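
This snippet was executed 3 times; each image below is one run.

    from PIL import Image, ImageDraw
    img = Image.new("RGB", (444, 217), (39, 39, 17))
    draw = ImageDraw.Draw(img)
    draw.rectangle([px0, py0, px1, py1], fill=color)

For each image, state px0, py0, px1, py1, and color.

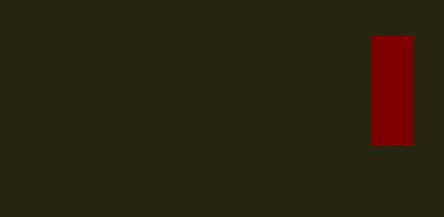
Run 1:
px0 = 372, py0 = 36, px1 = 412, py1 = 144, color = 'maroon'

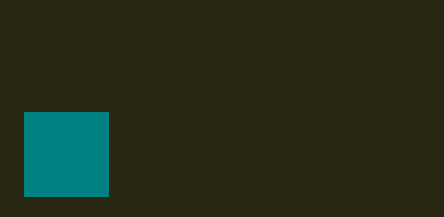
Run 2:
px0 = 24; py0 = 112; px1 = 108; py1 = 196; color = 'teal'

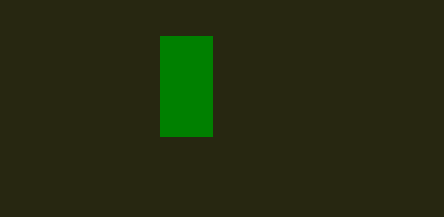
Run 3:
px0 = 160; py0 = 36; px1 = 212; py1 = 136; color = 'green'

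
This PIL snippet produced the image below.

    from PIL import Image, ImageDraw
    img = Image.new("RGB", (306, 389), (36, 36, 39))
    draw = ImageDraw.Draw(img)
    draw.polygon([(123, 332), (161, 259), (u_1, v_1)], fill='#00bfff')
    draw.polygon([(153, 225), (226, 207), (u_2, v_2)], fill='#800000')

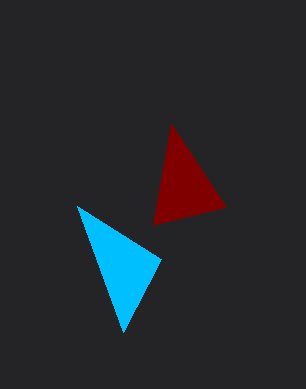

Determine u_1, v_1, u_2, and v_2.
u_1 = 77
v_1 = 206
u_2 = 171
v_2 = 124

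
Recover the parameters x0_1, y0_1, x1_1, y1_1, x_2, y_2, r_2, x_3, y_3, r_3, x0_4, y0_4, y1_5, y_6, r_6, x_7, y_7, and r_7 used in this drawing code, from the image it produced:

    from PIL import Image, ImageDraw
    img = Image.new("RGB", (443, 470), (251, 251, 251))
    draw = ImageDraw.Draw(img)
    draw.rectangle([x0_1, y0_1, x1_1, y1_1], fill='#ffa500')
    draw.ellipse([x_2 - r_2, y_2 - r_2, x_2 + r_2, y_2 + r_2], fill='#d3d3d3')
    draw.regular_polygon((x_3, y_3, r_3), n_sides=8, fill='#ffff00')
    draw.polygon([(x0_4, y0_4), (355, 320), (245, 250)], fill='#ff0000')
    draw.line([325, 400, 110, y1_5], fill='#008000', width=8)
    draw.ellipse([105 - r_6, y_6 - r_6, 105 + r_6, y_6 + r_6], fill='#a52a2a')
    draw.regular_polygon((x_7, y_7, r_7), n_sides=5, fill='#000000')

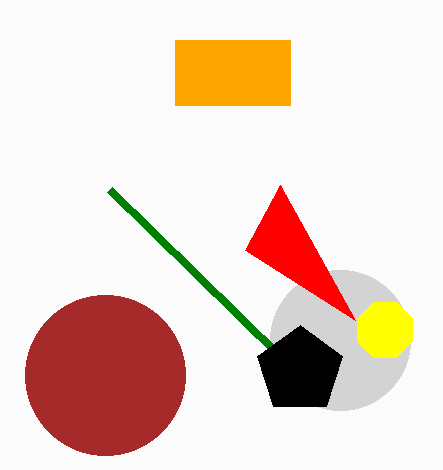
x0_1 = 175
y0_1 = 40
x1_1 = 290
y1_1 = 105
x_2 = 340
y_2 = 340
r_2 = 70
x_3 = 385
y_3 = 330
r_3 = 30
x0_4 = 280
y0_4 = 185
y1_5 = 190
y_6 = 375
r_6 = 80
x_7 = 300
y_7 = 370
r_7 = 45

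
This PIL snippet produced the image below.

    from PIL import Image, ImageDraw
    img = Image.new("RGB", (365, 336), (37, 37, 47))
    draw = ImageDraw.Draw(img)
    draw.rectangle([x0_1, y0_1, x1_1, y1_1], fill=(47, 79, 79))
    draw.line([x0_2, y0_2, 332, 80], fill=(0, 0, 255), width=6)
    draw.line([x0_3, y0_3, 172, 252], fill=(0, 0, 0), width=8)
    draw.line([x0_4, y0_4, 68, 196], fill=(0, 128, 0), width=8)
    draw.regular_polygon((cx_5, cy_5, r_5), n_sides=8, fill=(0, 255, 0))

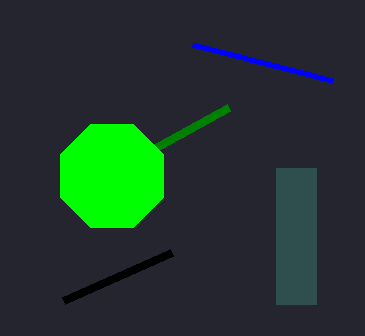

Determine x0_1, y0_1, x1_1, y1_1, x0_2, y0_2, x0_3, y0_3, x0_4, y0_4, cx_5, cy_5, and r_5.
x0_1 = 276, y0_1 = 168, x1_1 = 316, y1_1 = 304, x0_2 = 192, y0_2 = 44, x0_3 = 64, y0_3 = 300, x0_4 = 228, y0_4 = 108, cx_5 = 112, cy_5 = 176, r_5 = 56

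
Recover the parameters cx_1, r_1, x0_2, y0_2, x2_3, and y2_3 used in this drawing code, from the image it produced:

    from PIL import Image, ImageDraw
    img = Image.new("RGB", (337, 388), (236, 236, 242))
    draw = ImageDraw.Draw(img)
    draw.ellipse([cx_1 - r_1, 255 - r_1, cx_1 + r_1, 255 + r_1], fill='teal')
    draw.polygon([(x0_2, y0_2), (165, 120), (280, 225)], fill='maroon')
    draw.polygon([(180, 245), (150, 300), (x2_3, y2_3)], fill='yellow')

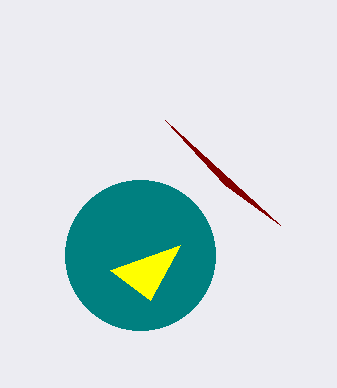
cx_1 = 140; r_1 = 75; x0_2 = 225; y0_2 = 185; x2_3 = 110; y2_3 = 270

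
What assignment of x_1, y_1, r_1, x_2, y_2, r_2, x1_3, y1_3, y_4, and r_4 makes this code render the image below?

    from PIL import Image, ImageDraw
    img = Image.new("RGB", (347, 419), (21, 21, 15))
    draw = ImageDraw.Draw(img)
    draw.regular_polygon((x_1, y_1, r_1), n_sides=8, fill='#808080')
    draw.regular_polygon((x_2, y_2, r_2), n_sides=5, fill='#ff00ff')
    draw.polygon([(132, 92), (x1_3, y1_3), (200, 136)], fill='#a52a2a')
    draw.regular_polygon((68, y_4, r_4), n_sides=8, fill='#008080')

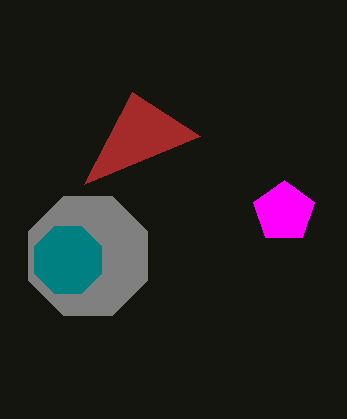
x_1 = 88, y_1 = 256, r_1 = 64, x_2 = 284, y_2 = 212, r_2 = 32, x1_3 = 84, y1_3 = 184, y_4 = 260, r_4 = 36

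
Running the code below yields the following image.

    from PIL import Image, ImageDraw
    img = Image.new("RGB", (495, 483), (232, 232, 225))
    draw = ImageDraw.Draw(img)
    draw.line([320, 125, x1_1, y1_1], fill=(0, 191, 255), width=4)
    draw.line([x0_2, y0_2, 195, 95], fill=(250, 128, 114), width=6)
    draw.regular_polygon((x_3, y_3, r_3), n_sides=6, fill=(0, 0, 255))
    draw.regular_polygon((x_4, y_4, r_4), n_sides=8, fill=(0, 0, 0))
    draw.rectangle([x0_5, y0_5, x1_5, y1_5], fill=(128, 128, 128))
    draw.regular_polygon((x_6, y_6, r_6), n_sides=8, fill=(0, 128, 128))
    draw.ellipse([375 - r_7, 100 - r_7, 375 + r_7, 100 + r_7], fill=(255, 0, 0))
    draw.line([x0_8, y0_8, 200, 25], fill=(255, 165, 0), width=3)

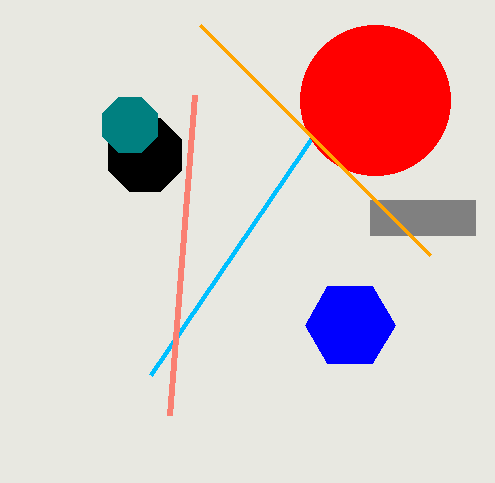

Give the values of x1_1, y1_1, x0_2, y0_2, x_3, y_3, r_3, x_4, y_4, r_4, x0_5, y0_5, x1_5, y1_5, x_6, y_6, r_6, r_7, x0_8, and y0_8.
x1_1 = 150; y1_1 = 375; x0_2 = 170; y0_2 = 415; x_3 = 350; y_3 = 325; r_3 = 45; x_4 = 145; y_4 = 155; r_4 = 40; x0_5 = 370; y0_5 = 200; x1_5 = 475; y1_5 = 235; x_6 = 130; y_6 = 125; r_6 = 30; r_7 = 75; x0_8 = 430; y0_8 = 255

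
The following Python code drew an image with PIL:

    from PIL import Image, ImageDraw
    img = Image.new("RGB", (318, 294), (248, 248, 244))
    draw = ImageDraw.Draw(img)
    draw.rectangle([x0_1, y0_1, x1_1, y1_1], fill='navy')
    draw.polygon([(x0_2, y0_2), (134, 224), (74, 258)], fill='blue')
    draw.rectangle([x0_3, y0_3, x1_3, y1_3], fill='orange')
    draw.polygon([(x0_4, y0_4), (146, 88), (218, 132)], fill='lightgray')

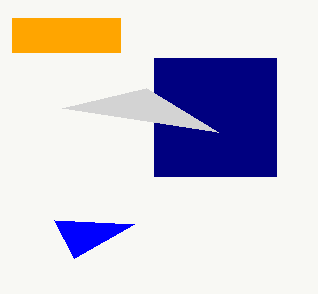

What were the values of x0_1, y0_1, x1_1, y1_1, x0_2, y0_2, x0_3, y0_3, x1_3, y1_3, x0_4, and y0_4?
x0_1 = 154
y0_1 = 58
x1_1 = 276
y1_1 = 176
x0_2 = 54
y0_2 = 220
x0_3 = 12
y0_3 = 18
x1_3 = 120
y1_3 = 52
x0_4 = 62
y0_4 = 108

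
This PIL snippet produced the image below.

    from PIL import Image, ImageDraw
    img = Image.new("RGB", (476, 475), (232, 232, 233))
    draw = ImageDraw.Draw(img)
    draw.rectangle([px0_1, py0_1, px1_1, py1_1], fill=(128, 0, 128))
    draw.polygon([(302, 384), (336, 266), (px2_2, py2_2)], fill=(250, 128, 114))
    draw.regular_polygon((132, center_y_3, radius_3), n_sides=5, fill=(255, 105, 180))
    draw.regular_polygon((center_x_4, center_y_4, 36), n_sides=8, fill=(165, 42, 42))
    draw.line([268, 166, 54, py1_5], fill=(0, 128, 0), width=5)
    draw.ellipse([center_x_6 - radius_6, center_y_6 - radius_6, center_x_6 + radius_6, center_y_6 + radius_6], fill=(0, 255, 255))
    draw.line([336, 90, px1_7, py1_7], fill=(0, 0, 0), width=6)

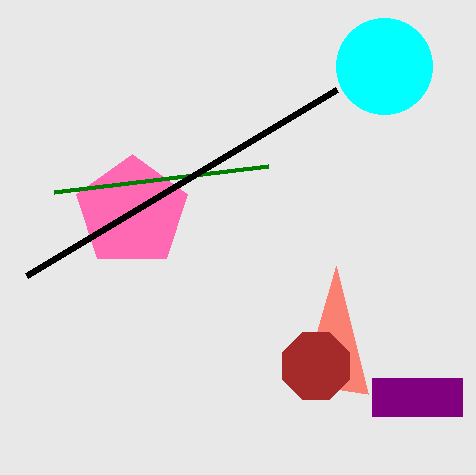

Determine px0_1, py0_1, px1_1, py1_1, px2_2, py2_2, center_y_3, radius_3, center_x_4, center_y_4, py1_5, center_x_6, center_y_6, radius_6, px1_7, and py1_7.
px0_1 = 372; py0_1 = 378; px1_1 = 462; py1_1 = 416; px2_2 = 368; py2_2 = 394; center_y_3 = 212; radius_3 = 58; center_x_4 = 316; center_y_4 = 366; py1_5 = 192; center_x_6 = 384; center_y_6 = 66; radius_6 = 48; px1_7 = 26; py1_7 = 276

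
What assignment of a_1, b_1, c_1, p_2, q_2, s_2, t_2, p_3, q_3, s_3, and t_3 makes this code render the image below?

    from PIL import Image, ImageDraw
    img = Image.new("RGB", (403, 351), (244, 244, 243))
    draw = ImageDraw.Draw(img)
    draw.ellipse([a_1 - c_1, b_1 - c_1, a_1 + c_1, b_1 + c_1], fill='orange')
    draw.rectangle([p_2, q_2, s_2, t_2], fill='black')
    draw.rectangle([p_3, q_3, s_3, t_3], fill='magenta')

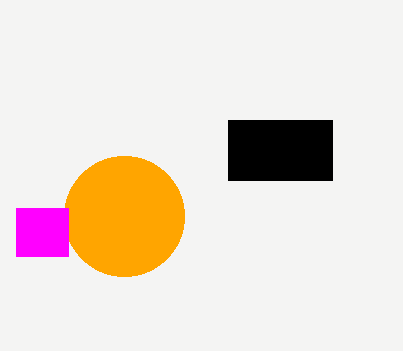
a_1 = 124
b_1 = 216
c_1 = 60
p_2 = 228
q_2 = 120
s_2 = 332
t_2 = 180
p_3 = 16
q_3 = 208
s_3 = 68
t_3 = 256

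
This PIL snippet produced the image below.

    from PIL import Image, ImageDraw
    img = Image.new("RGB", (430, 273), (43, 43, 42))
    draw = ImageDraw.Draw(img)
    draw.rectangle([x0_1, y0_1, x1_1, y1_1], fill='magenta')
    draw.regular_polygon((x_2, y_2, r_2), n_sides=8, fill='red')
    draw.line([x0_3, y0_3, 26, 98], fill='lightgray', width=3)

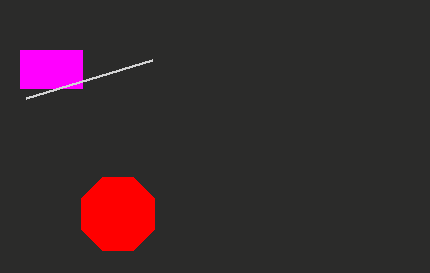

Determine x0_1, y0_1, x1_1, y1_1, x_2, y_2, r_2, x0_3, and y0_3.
x0_1 = 20
y0_1 = 50
x1_1 = 82
y1_1 = 88
x_2 = 118
y_2 = 214
r_2 = 40
x0_3 = 152
y0_3 = 60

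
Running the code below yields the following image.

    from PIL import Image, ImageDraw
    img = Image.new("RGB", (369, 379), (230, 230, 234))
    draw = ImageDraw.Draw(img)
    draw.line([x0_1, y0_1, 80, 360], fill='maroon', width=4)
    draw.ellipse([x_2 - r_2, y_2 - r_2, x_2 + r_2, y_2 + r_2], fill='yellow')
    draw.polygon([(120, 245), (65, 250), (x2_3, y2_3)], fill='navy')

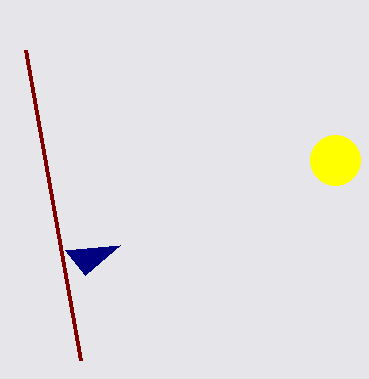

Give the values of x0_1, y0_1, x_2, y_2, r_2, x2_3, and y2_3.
x0_1 = 25, y0_1 = 50, x_2 = 335, y_2 = 160, r_2 = 25, x2_3 = 85, y2_3 = 275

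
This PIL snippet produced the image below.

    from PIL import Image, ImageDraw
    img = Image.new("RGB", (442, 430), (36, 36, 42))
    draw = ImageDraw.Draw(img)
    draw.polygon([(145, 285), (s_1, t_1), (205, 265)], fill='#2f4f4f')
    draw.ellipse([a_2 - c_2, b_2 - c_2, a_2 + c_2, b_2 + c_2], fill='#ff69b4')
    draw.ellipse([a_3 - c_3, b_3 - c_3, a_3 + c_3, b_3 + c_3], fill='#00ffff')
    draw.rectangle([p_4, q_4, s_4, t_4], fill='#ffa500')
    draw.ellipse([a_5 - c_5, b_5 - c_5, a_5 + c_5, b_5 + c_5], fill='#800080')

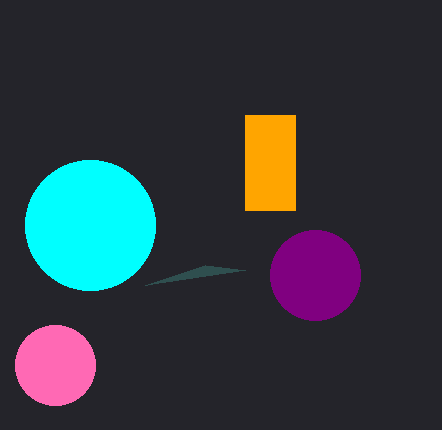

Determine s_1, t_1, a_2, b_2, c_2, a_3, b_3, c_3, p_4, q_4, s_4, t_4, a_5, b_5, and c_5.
s_1 = 245
t_1 = 270
a_2 = 55
b_2 = 365
c_2 = 40
a_3 = 90
b_3 = 225
c_3 = 65
p_4 = 245
q_4 = 115
s_4 = 295
t_4 = 210
a_5 = 315
b_5 = 275
c_5 = 45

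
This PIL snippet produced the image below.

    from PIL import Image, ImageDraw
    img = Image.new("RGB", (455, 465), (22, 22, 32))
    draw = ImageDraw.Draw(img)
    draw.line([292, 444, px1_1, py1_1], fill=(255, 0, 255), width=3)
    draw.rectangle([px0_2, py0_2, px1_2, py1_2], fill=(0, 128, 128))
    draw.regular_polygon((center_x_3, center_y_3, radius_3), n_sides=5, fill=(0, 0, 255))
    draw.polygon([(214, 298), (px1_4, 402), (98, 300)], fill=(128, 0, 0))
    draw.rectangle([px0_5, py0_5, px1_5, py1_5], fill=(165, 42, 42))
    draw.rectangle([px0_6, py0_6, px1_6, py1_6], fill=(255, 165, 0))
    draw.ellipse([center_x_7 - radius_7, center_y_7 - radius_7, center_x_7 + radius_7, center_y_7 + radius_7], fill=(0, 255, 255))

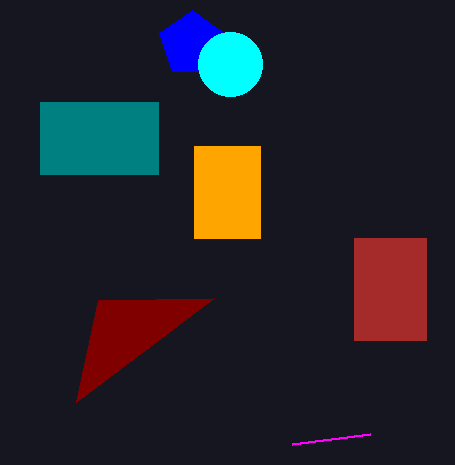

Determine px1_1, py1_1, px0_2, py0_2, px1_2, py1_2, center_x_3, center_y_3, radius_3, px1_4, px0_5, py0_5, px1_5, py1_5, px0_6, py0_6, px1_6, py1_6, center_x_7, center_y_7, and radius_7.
px1_1 = 370; py1_1 = 434; px0_2 = 40; py0_2 = 102; px1_2 = 158; py1_2 = 174; center_x_3 = 192; center_y_3 = 44; radius_3 = 34; px1_4 = 76; px0_5 = 354; py0_5 = 238; px1_5 = 426; py1_5 = 340; px0_6 = 194; py0_6 = 146; px1_6 = 260; py1_6 = 238; center_x_7 = 230; center_y_7 = 64; radius_7 = 32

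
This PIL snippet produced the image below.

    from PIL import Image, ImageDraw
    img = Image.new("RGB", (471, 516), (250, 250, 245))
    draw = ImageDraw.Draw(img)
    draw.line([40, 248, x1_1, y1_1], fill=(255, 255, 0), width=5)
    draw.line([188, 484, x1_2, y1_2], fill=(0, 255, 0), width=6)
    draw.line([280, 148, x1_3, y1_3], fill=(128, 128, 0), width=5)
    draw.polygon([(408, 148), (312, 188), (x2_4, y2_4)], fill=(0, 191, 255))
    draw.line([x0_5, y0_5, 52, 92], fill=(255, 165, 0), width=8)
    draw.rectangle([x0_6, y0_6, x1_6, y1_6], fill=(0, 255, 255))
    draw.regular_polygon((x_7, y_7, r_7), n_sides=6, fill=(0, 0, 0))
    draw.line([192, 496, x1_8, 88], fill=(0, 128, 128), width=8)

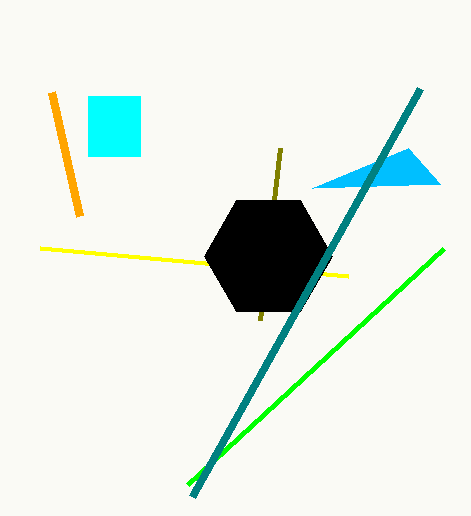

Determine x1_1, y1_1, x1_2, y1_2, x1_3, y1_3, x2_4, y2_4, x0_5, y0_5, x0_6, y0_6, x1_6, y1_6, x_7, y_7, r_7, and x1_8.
x1_1 = 348; y1_1 = 276; x1_2 = 444; y1_2 = 248; x1_3 = 260; y1_3 = 320; x2_4 = 440; y2_4 = 184; x0_5 = 80; y0_5 = 216; x0_6 = 88; y0_6 = 96; x1_6 = 140; y1_6 = 156; x_7 = 268; y_7 = 256; r_7 = 64; x1_8 = 420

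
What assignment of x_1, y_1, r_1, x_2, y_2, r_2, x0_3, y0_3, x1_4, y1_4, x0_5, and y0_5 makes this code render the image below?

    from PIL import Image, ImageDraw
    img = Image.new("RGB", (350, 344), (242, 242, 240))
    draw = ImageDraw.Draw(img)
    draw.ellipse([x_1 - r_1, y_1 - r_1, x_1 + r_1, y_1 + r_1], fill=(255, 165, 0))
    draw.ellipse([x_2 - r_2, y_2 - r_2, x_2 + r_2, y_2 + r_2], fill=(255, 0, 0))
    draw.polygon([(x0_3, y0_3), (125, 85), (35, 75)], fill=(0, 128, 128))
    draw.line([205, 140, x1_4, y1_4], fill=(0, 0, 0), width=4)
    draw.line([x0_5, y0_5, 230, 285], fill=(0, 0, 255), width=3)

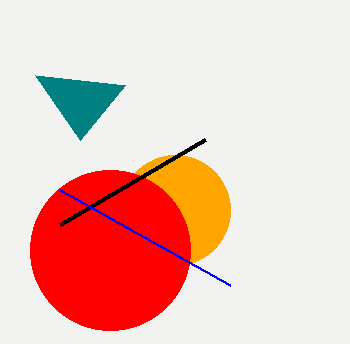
x_1 = 175; y_1 = 210; r_1 = 55; x_2 = 110; y_2 = 250; r_2 = 80; x0_3 = 80; y0_3 = 140; x1_4 = 60; y1_4 = 225; x0_5 = 60; y0_5 = 190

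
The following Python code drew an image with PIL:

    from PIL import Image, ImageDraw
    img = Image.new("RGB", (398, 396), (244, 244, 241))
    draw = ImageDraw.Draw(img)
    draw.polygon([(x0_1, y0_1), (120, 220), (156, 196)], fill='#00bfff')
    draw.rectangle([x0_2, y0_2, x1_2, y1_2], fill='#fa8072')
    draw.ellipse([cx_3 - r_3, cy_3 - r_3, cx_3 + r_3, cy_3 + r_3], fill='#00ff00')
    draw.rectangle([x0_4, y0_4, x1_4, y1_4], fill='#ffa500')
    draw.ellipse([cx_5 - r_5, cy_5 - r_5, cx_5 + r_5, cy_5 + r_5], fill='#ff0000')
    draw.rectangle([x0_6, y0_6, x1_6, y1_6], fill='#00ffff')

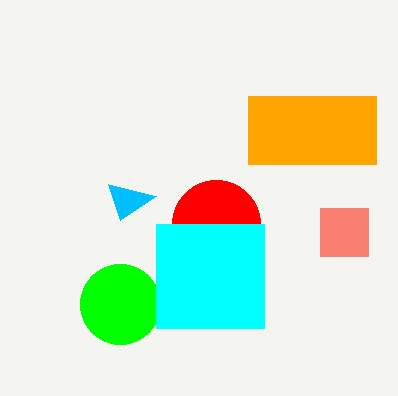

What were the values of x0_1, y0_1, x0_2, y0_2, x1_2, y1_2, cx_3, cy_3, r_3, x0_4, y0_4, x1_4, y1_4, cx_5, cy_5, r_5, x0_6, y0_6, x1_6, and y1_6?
x0_1 = 108, y0_1 = 184, x0_2 = 320, y0_2 = 208, x1_2 = 368, y1_2 = 256, cx_3 = 120, cy_3 = 304, r_3 = 40, x0_4 = 248, y0_4 = 96, x1_4 = 376, y1_4 = 164, cx_5 = 216, cy_5 = 224, r_5 = 44, x0_6 = 156, y0_6 = 224, x1_6 = 264, y1_6 = 328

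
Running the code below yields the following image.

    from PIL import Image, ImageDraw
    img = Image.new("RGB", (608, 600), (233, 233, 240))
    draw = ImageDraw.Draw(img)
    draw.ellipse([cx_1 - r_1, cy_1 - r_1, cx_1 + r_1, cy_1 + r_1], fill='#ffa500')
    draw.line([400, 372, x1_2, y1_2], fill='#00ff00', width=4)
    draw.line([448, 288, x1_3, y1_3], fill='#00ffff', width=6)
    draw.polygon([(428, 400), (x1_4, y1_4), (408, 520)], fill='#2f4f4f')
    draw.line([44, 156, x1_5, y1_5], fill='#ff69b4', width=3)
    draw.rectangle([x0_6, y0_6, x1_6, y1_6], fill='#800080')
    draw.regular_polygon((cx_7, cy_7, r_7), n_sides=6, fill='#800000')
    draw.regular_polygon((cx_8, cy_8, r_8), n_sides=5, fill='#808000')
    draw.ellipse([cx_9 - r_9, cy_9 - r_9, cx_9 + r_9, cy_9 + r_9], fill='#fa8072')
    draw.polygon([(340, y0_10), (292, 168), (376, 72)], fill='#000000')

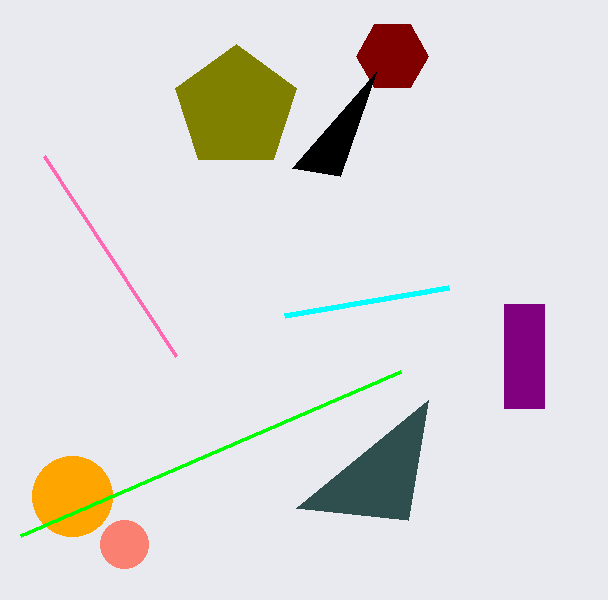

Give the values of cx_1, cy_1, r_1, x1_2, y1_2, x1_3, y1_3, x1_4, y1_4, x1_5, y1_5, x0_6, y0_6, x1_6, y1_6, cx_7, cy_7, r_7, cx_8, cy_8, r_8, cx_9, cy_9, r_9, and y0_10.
cx_1 = 72; cy_1 = 496; r_1 = 40; x1_2 = 20; y1_2 = 536; x1_3 = 284; y1_3 = 316; x1_4 = 296; y1_4 = 508; x1_5 = 176; y1_5 = 356; x0_6 = 504; y0_6 = 304; x1_6 = 544; y1_6 = 408; cx_7 = 392; cy_7 = 56; r_7 = 36; cx_8 = 236; cy_8 = 108; r_8 = 64; cx_9 = 124; cy_9 = 544; r_9 = 24; y0_10 = 176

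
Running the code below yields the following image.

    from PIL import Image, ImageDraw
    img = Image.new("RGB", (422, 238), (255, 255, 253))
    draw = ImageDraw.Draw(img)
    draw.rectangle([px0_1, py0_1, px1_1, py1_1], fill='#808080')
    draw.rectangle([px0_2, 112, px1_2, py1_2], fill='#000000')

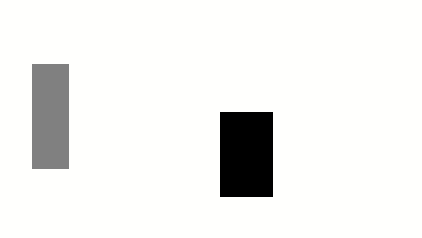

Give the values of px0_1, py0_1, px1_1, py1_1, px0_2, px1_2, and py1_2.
px0_1 = 32, py0_1 = 64, px1_1 = 68, py1_1 = 168, px0_2 = 220, px1_2 = 272, py1_2 = 196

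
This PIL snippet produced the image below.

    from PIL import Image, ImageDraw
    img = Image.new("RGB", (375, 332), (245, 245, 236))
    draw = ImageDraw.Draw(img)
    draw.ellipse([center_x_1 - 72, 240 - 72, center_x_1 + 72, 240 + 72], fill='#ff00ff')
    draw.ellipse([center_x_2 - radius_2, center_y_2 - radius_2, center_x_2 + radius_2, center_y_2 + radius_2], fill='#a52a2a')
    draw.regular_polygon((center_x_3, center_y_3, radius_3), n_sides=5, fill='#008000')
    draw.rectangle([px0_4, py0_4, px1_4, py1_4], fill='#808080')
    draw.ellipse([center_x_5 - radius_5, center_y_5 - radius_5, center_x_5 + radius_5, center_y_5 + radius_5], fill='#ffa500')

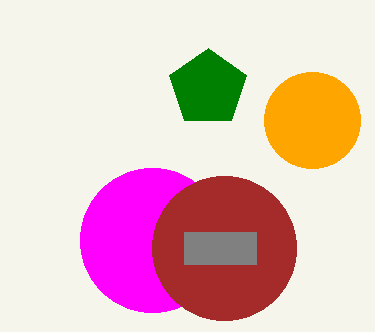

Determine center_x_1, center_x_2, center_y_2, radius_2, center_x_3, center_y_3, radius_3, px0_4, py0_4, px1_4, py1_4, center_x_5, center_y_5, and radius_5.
center_x_1 = 152
center_x_2 = 224
center_y_2 = 248
radius_2 = 72
center_x_3 = 208
center_y_3 = 88
radius_3 = 40
px0_4 = 184
py0_4 = 232
px1_4 = 256
py1_4 = 264
center_x_5 = 312
center_y_5 = 120
radius_5 = 48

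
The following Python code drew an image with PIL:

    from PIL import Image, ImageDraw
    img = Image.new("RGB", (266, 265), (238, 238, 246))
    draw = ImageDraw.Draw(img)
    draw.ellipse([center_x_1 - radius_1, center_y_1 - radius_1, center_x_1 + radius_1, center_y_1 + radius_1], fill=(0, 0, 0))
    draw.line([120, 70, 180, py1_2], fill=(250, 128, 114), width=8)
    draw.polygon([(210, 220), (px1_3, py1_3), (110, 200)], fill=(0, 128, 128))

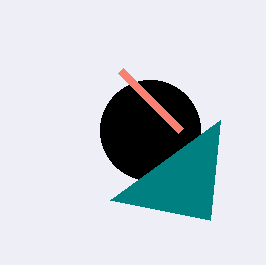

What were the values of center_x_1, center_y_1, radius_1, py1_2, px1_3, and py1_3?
center_x_1 = 150, center_y_1 = 130, radius_1 = 50, py1_2 = 130, px1_3 = 220, py1_3 = 120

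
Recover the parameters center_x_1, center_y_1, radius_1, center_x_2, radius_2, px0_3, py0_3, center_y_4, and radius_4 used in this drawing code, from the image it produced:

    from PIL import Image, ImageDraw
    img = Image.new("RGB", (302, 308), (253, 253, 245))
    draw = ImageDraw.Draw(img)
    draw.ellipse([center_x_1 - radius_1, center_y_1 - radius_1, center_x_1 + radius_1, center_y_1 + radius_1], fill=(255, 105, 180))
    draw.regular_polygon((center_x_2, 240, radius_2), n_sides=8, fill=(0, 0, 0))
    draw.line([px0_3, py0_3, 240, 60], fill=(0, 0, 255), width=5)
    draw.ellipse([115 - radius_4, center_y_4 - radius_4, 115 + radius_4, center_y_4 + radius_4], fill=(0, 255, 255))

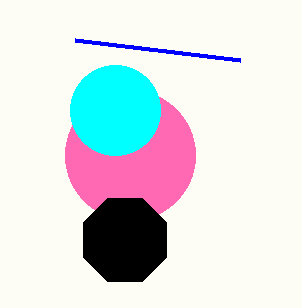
center_x_1 = 130, center_y_1 = 155, radius_1 = 65, center_x_2 = 125, radius_2 = 45, px0_3 = 75, py0_3 = 40, center_y_4 = 110, radius_4 = 45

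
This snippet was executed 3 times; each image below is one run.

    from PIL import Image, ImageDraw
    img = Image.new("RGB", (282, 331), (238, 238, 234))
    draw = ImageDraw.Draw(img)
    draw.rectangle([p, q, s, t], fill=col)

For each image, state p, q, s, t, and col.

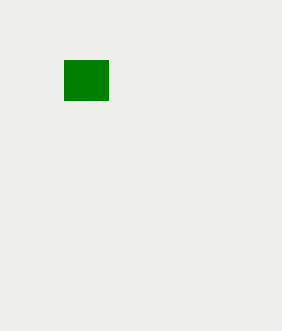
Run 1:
p = 64; q = 60; s = 108; t = 100; col = 'green'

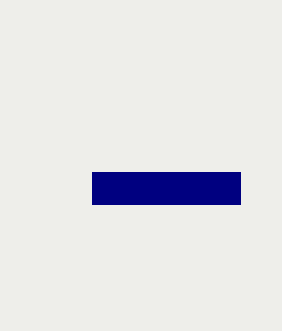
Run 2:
p = 92
q = 172
s = 240
t = 204
col = 'navy'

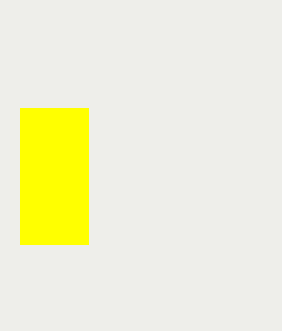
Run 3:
p = 20
q = 108
s = 88
t = 244
col = 'yellow'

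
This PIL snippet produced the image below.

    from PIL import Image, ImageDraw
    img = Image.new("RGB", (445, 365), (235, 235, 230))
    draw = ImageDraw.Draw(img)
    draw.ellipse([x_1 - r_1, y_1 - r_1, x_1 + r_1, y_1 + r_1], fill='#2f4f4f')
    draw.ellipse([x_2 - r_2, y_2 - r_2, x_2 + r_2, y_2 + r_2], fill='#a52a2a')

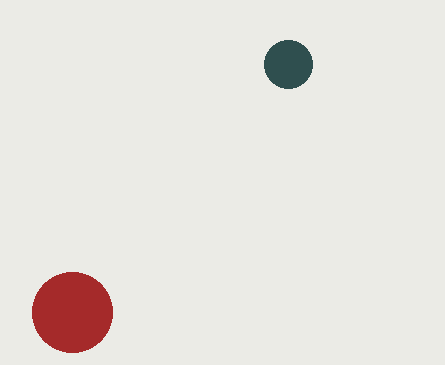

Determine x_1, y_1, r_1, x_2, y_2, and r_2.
x_1 = 288, y_1 = 64, r_1 = 24, x_2 = 72, y_2 = 312, r_2 = 40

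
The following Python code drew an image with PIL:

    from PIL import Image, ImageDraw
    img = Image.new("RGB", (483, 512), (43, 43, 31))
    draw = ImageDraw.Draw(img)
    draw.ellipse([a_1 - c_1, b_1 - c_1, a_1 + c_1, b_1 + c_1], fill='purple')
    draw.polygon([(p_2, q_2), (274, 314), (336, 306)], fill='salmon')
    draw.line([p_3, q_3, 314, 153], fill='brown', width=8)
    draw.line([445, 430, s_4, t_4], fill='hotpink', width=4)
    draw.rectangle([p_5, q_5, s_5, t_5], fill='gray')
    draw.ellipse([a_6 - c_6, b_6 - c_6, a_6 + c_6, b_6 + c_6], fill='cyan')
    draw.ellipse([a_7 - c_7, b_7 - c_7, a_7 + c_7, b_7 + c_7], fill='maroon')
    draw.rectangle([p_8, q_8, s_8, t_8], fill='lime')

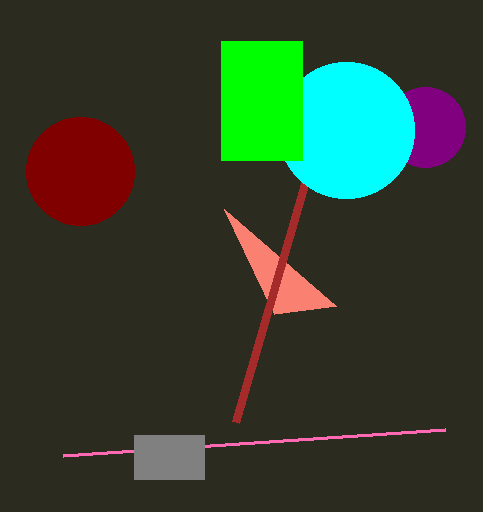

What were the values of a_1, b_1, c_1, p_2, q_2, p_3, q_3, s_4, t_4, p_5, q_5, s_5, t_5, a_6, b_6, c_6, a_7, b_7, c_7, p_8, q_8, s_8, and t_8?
a_1 = 425
b_1 = 127
c_1 = 40
p_2 = 224
q_2 = 209
p_3 = 236
q_3 = 422
s_4 = 63
t_4 = 456
p_5 = 134
q_5 = 435
s_5 = 204
t_5 = 479
a_6 = 346
b_6 = 130
c_6 = 68
a_7 = 80
b_7 = 171
c_7 = 54
p_8 = 221
q_8 = 41
s_8 = 302
t_8 = 160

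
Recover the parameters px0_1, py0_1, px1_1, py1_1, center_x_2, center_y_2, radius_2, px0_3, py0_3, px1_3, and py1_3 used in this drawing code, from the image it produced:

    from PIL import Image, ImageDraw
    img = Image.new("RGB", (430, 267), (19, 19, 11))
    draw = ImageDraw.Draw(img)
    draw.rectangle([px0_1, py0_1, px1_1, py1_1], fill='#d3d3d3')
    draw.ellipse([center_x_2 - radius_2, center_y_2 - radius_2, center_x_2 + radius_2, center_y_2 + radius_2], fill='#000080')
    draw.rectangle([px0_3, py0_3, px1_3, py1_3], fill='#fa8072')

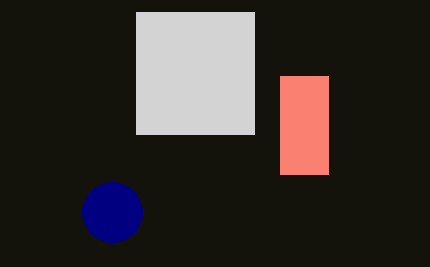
px0_1 = 136
py0_1 = 12
px1_1 = 254
py1_1 = 134
center_x_2 = 112
center_y_2 = 212
radius_2 = 30
px0_3 = 280
py0_3 = 76
px1_3 = 328
py1_3 = 174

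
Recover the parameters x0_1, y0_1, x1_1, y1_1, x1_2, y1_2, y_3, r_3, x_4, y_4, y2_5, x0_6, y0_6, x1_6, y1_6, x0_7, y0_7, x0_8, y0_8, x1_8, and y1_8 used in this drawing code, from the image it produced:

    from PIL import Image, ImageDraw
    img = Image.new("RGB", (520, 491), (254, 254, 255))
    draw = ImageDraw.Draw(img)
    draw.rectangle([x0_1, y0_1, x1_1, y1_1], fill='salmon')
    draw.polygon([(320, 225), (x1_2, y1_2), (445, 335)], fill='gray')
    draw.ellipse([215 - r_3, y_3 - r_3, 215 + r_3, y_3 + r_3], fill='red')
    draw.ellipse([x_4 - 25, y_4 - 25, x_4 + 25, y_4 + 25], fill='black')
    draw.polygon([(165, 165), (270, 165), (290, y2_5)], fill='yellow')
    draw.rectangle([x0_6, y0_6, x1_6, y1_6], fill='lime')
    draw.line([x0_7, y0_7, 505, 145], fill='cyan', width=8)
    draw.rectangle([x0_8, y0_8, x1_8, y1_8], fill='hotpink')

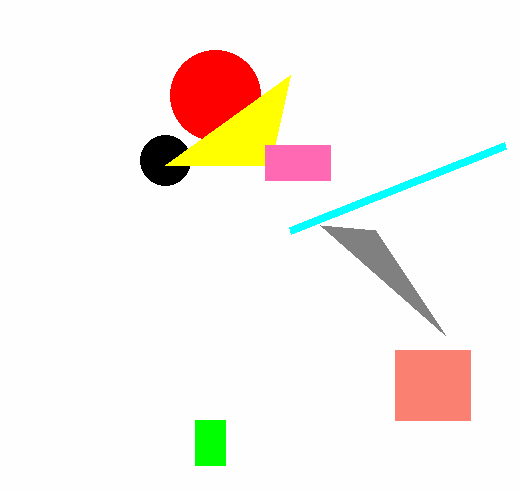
x0_1 = 395; y0_1 = 350; x1_1 = 470; y1_1 = 420; x1_2 = 375; y1_2 = 230; y_3 = 95; r_3 = 45; x_4 = 165; y_4 = 160; y2_5 = 75; x0_6 = 195; y0_6 = 420; x1_6 = 225; y1_6 = 465; x0_7 = 290; y0_7 = 230; x0_8 = 265; y0_8 = 145; x1_8 = 330; y1_8 = 180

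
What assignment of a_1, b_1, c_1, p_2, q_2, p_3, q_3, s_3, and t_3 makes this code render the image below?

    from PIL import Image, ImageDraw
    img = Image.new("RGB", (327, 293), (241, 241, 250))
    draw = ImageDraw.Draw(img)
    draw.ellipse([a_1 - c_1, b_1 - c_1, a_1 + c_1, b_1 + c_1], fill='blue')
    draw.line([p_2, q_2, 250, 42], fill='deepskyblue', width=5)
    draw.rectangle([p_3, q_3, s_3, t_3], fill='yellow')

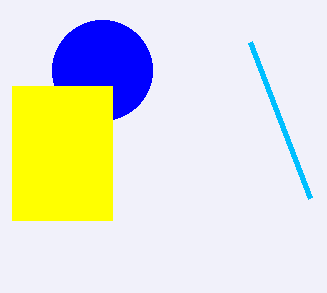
a_1 = 102; b_1 = 70; c_1 = 50; p_2 = 310; q_2 = 198; p_3 = 12; q_3 = 86; s_3 = 112; t_3 = 220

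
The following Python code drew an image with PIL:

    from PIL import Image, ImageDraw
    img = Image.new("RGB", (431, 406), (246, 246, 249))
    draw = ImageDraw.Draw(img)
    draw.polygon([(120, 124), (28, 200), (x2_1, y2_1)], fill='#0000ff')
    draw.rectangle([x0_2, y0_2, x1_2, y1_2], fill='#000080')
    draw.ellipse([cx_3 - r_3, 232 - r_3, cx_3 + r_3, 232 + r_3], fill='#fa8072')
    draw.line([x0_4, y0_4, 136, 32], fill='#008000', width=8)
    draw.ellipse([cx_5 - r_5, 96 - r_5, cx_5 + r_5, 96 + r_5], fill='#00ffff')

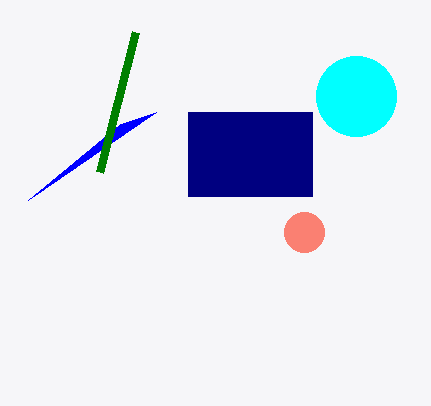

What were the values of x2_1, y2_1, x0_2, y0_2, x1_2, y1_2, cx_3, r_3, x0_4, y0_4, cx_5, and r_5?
x2_1 = 156
y2_1 = 112
x0_2 = 188
y0_2 = 112
x1_2 = 312
y1_2 = 196
cx_3 = 304
r_3 = 20
x0_4 = 100
y0_4 = 172
cx_5 = 356
r_5 = 40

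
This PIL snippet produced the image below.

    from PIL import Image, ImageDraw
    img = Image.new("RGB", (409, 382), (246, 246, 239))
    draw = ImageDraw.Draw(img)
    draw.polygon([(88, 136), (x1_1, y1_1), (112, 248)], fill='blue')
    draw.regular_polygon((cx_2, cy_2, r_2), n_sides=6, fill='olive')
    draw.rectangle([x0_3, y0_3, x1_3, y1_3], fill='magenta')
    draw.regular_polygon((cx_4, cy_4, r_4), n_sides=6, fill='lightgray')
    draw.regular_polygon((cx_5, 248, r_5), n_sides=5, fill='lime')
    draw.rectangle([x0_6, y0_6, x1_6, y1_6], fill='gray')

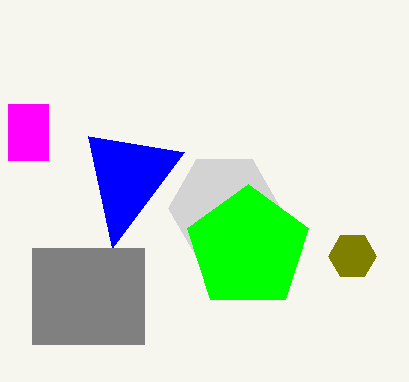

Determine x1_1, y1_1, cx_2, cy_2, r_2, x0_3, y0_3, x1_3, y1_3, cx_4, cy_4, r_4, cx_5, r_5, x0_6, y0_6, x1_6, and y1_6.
x1_1 = 184
y1_1 = 152
cx_2 = 352
cy_2 = 256
r_2 = 24
x0_3 = 8
y0_3 = 104
x1_3 = 48
y1_3 = 160
cx_4 = 224
cy_4 = 208
r_4 = 56
cx_5 = 248
r_5 = 64
x0_6 = 32
y0_6 = 248
x1_6 = 144
y1_6 = 344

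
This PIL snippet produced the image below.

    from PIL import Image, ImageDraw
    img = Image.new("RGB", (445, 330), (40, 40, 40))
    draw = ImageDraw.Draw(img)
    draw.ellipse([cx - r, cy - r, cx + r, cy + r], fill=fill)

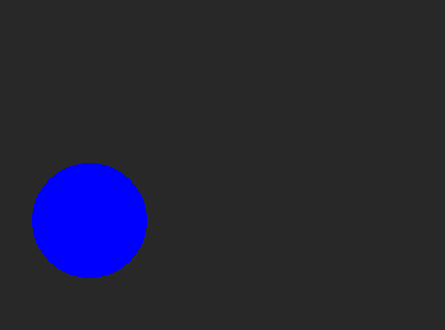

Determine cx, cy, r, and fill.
cx = 89; cy = 220; r = 57; fill = 'blue'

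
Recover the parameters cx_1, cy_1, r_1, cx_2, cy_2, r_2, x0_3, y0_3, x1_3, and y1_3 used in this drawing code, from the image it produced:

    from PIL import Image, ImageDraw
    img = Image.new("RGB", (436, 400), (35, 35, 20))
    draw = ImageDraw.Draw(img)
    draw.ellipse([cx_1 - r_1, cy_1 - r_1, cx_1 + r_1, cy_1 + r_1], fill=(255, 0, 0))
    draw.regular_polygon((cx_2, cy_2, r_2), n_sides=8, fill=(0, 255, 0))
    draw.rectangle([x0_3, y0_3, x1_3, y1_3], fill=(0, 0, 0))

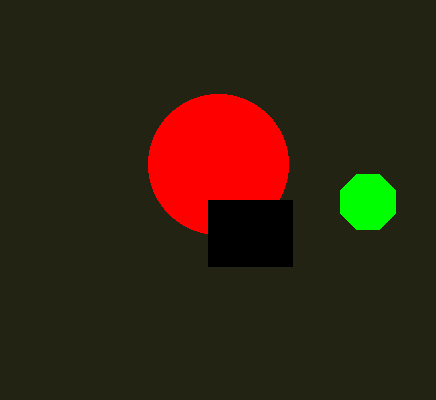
cx_1 = 218
cy_1 = 164
r_1 = 70
cx_2 = 368
cy_2 = 202
r_2 = 30
x0_3 = 208
y0_3 = 200
x1_3 = 292
y1_3 = 266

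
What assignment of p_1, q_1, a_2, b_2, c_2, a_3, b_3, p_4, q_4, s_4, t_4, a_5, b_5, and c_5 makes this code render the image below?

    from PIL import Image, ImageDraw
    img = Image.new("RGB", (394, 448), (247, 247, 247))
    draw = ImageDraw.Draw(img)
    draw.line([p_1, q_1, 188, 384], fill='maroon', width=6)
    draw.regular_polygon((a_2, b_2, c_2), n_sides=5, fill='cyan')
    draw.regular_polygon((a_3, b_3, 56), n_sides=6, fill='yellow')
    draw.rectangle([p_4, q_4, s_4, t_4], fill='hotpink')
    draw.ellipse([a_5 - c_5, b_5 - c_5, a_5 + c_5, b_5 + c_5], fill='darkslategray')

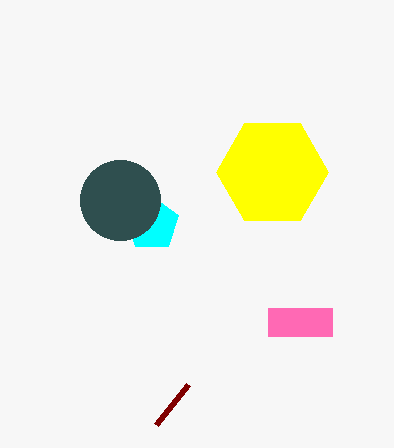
p_1 = 156, q_1 = 424, a_2 = 152, b_2 = 224, c_2 = 28, a_3 = 272, b_3 = 172, p_4 = 268, q_4 = 308, s_4 = 332, t_4 = 336, a_5 = 120, b_5 = 200, c_5 = 40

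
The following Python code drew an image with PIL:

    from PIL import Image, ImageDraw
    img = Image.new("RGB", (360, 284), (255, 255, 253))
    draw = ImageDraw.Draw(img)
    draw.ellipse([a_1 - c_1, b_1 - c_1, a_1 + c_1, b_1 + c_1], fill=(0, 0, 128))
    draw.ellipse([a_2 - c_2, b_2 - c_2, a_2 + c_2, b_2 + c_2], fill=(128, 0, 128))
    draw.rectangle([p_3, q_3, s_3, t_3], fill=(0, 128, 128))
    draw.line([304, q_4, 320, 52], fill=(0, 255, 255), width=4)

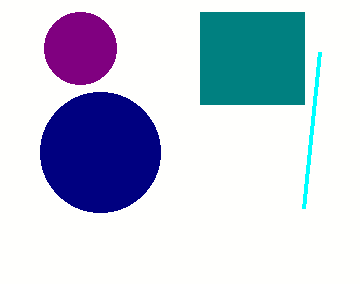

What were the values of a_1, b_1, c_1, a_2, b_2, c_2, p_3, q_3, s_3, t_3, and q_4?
a_1 = 100, b_1 = 152, c_1 = 60, a_2 = 80, b_2 = 48, c_2 = 36, p_3 = 200, q_3 = 12, s_3 = 304, t_3 = 104, q_4 = 208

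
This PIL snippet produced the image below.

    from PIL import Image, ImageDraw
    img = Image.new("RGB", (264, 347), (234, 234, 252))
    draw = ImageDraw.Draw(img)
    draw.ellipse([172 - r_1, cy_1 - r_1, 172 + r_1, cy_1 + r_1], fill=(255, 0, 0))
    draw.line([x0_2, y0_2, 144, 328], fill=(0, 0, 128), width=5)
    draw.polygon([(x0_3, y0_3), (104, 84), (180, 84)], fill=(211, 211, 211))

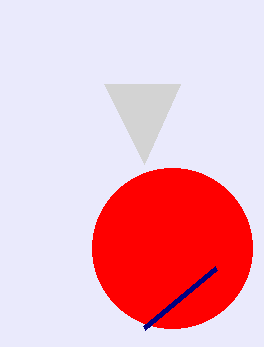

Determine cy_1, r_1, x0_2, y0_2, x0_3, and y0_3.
cy_1 = 248; r_1 = 80; x0_2 = 216; y0_2 = 268; x0_3 = 144; y0_3 = 164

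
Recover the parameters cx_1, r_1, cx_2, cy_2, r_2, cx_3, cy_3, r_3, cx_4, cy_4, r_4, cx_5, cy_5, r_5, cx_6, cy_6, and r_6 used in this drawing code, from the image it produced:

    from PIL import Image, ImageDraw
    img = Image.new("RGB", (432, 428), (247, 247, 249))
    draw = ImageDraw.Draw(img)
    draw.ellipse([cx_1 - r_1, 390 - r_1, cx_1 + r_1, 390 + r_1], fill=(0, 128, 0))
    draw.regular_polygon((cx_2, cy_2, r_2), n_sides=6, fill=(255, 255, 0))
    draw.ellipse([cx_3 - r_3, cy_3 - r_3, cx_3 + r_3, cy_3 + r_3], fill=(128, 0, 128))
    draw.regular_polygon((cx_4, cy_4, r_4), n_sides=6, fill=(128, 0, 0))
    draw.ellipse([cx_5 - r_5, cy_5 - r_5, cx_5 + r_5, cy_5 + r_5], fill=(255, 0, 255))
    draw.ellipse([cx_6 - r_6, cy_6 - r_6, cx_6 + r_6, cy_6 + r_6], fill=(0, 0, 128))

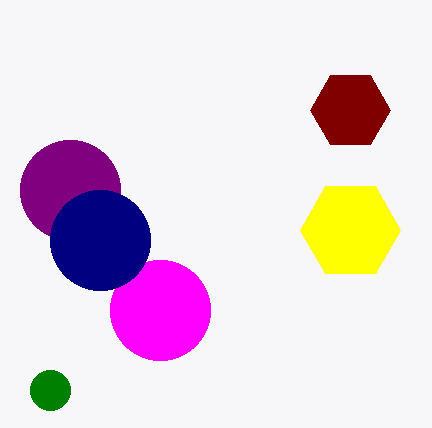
cx_1 = 50
r_1 = 20
cx_2 = 350
cy_2 = 230
r_2 = 50
cx_3 = 70
cy_3 = 190
r_3 = 50
cx_4 = 350
cy_4 = 110
r_4 = 40
cx_5 = 160
cy_5 = 310
r_5 = 50
cx_6 = 100
cy_6 = 240
r_6 = 50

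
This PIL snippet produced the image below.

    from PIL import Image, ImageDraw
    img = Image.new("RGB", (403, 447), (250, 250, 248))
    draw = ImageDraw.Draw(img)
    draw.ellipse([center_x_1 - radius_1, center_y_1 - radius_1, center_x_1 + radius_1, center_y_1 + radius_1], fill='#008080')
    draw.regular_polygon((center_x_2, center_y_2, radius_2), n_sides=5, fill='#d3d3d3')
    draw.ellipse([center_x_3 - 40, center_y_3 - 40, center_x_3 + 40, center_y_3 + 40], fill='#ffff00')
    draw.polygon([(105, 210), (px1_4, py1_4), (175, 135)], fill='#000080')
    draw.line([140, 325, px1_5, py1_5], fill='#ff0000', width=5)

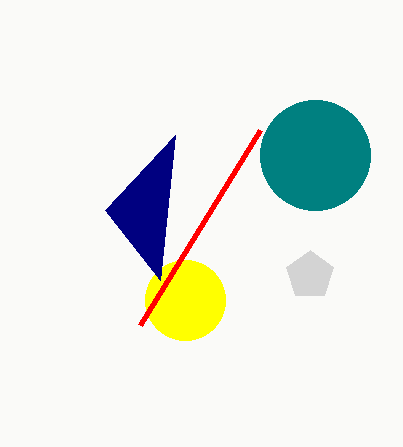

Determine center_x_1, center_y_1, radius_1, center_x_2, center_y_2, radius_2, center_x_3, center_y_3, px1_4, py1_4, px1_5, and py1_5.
center_x_1 = 315, center_y_1 = 155, radius_1 = 55, center_x_2 = 310, center_y_2 = 275, radius_2 = 25, center_x_3 = 185, center_y_3 = 300, px1_4 = 160, py1_4 = 280, px1_5 = 260, py1_5 = 130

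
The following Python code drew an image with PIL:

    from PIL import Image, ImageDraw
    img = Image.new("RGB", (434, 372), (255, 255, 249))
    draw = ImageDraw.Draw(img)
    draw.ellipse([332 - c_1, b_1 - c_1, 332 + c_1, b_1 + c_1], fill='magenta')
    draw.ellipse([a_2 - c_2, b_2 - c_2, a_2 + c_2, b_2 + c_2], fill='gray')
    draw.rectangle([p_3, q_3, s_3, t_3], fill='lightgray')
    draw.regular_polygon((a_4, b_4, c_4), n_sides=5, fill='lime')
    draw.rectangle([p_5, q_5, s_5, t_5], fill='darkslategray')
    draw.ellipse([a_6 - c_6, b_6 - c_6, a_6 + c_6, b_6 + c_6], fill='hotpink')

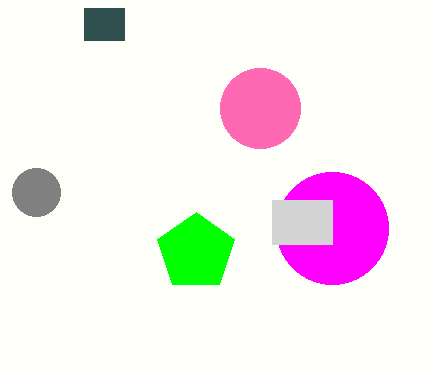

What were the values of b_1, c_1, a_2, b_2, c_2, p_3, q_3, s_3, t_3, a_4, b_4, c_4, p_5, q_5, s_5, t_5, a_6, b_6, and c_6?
b_1 = 228, c_1 = 56, a_2 = 36, b_2 = 192, c_2 = 24, p_3 = 272, q_3 = 200, s_3 = 332, t_3 = 244, a_4 = 196, b_4 = 252, c_4 = 40, p_5 = 84, q_5 = 8, s_5 = 124, t_5 = 40, a_6 = 260, b_6 = 108, c_6 = 40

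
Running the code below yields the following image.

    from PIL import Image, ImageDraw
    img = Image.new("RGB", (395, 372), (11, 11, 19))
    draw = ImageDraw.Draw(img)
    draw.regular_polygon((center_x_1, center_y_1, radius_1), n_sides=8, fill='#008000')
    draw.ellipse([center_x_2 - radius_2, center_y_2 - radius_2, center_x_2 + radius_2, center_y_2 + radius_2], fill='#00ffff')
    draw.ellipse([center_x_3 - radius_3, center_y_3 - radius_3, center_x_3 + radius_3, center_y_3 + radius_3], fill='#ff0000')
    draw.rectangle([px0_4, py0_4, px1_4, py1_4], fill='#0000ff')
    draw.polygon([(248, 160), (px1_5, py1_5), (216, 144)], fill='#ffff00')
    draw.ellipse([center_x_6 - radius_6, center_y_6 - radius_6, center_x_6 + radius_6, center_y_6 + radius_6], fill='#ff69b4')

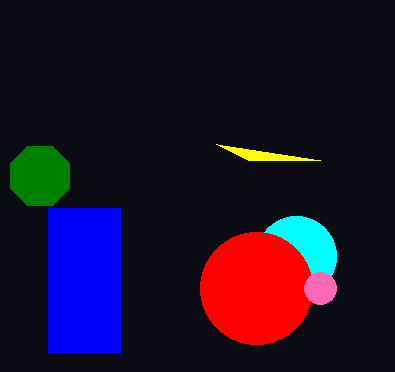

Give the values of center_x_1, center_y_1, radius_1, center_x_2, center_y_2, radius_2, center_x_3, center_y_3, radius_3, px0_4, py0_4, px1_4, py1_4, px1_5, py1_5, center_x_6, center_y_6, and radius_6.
center_x_1 = 40, center_y_1 = 176, radius_1 = 32, center_x_2 = 296, center_y_2 = 256, radius_2 = 40, center_x_3 = 256, center_y_3 = 288, radius_3 = 56, px0_4 = 48, py0_4 = 208, px1_4 = 120, py1_4 = 352, px1_5 = 320, py1_5 = 160, center_x_6 = 320, center_y_6 = 288, radius_6 = 16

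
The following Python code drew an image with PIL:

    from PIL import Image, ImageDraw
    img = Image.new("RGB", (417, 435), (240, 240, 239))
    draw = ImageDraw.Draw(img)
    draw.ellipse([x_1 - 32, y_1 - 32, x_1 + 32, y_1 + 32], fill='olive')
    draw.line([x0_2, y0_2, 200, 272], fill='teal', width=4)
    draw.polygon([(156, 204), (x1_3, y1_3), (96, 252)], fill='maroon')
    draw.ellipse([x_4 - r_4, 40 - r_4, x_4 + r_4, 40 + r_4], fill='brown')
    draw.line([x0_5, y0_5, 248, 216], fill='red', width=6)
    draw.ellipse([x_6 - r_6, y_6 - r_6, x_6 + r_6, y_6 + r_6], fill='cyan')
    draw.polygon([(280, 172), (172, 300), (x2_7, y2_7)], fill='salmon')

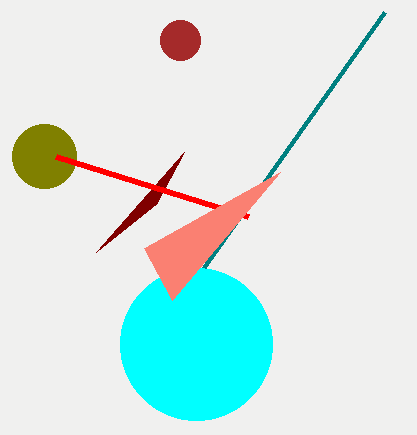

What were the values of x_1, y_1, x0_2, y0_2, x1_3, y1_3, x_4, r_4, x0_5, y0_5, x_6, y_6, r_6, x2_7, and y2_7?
x_1 = 44, y_1 = 156, x0_2 = 384, y0_2 = 12, x1_3 = 184, y1_3 = 152, x_4 = 180, r_4 = 20, x0_5 = 56, y0_5 = 156, x_6 = 196, y_6 = 344, r_6 = 76, x2_7 = 144, y2_7 = 248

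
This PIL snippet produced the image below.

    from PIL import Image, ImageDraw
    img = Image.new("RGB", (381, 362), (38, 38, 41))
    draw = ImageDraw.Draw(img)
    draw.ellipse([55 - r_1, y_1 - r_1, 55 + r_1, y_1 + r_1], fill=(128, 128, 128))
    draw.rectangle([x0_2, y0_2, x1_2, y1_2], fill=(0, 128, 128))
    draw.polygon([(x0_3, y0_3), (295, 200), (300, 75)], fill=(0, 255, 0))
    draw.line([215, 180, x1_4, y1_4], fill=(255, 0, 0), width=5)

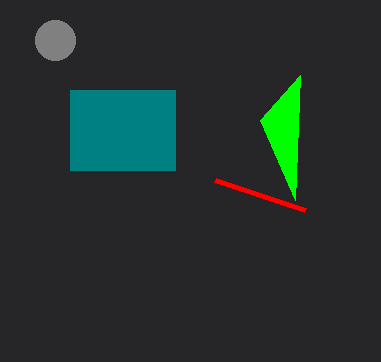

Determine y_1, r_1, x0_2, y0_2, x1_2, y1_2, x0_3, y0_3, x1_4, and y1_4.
y_1 = 40
r_1 = 20
x0_2 = 70
y0_2 = 90
x1_2 = 175
y1_2 = 170
x0_3 = 260
y0_3 = 120
x1_4 = 305
y1_4 = 210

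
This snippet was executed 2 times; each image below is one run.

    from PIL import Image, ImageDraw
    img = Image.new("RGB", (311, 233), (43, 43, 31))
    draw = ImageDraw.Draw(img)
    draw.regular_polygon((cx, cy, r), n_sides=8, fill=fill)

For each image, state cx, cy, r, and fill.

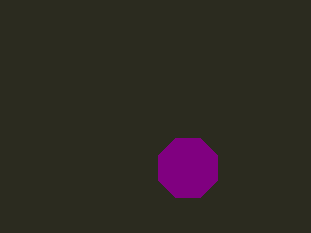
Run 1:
cx = 188
cy = 168
r = 32
fill = 'purple'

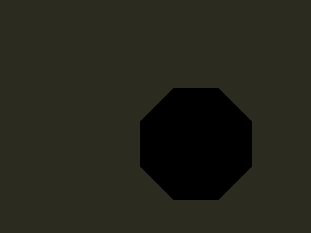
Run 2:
cx = 196; cy = 144; r = 60; fill = 'black'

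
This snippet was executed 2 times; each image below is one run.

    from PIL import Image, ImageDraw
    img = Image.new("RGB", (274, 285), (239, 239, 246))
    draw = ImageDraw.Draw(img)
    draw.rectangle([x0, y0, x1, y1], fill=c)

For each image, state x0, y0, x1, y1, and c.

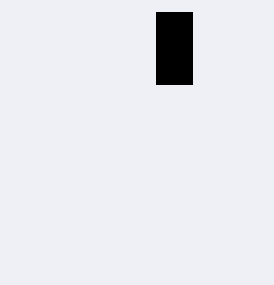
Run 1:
x0 = 156, y0 = 12, x1 = 192, y1 = 84, c = 'black'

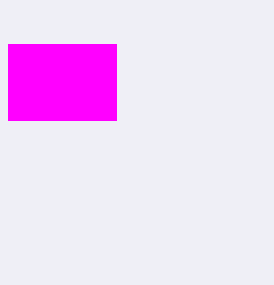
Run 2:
x0 = 8; y0 = 44; x1 = 116; y1 = 120; c = 'magenta'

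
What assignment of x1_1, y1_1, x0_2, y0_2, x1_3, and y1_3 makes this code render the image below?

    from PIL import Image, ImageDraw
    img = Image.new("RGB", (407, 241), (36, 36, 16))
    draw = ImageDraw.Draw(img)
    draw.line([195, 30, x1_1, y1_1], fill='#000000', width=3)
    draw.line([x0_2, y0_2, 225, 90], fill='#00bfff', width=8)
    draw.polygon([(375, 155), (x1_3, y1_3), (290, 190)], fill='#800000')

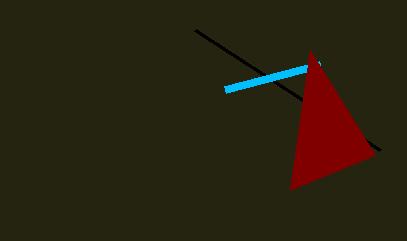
x1_1 = 380; y1_1 = 150; x0_2 = 320; y0_2 = 65; x1_3 = 310; y1_3 = 50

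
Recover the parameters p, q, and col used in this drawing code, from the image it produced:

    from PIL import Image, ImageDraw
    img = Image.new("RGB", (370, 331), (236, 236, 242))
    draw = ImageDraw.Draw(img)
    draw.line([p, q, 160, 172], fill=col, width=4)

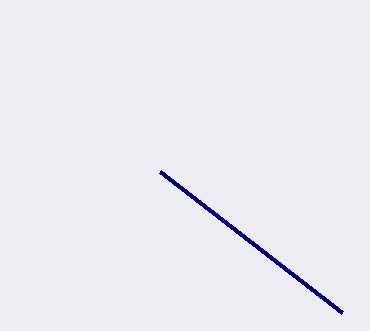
p = 342
q = 313
col = 'navy'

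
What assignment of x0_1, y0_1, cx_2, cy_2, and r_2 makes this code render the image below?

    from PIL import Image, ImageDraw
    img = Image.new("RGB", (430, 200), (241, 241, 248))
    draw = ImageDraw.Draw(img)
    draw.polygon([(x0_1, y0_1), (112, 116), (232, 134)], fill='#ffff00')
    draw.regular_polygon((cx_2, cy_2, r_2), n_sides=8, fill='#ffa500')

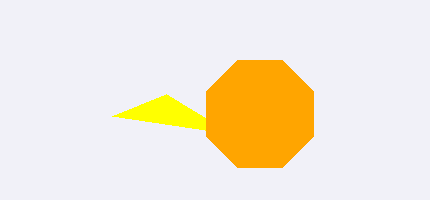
x0_1 = 166
y0_1 = 94
cx_2 = 260
cy_2 = 114
r_2 = 58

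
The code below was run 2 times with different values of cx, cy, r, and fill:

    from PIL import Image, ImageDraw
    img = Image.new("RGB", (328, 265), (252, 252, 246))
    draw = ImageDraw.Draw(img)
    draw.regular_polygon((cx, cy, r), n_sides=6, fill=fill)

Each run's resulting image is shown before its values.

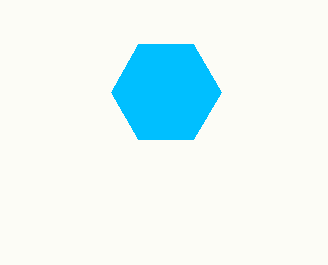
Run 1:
cx = 166; cy = 92; r = 55; fill = 'deepskyblue'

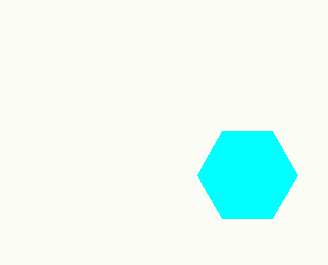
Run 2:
cx = 247, cy = 175, r = 50, fill = 'cyan'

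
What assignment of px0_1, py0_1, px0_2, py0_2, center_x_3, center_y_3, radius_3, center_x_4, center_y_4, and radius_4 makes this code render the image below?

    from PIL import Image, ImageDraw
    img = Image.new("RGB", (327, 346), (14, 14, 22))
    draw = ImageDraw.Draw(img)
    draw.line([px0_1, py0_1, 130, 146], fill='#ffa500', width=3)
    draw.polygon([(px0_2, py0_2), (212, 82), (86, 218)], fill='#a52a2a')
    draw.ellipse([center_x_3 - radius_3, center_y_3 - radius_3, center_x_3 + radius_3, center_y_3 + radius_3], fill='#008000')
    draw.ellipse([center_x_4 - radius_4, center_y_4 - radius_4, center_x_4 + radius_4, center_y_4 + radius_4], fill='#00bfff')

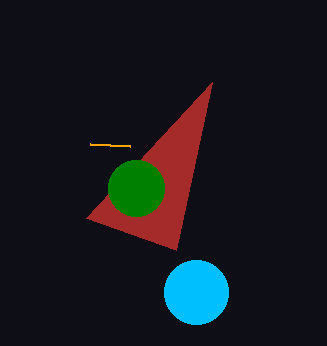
px0_1 = 90; py0_1 = 144; px0_2 = 176; py0_2 = 250; center_x_3 = 136; center_y_3 = 188; radius_3 = 28; center_x_4 = 196; center_y_4 = 292; radius_4 = 32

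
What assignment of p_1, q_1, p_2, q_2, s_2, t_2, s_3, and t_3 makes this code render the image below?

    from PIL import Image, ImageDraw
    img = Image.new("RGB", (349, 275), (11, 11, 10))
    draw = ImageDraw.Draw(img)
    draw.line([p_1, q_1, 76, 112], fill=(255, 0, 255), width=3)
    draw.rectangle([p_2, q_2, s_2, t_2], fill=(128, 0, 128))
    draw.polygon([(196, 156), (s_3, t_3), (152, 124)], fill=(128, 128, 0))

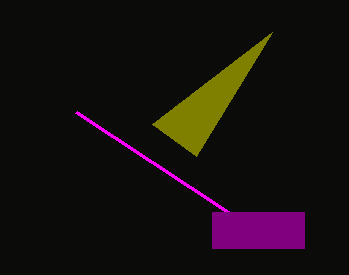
p_1 = 228; q_1 = 212; p_2 = 212; q_2 = 212; s_2 = 304; t_2 = 248; s_3 = 272; t_3 = 32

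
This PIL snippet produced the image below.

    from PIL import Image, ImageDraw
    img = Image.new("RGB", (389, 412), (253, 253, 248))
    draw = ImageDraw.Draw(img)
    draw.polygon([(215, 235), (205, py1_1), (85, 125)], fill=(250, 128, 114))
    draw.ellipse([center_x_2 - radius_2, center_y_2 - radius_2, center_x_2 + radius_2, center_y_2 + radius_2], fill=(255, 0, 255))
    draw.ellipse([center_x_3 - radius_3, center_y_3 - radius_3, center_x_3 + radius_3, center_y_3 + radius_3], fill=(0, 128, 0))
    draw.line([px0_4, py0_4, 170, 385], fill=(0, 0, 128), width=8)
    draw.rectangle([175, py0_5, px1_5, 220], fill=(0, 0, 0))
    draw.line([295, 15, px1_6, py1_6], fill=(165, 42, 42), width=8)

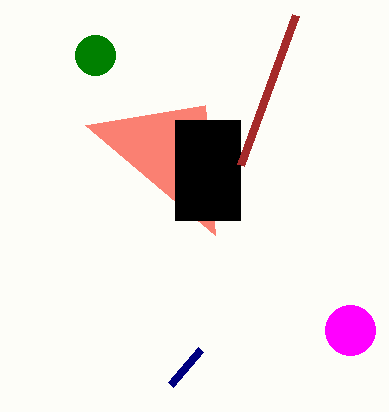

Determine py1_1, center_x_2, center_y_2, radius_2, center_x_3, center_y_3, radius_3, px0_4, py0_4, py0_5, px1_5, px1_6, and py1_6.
py1_1 = 105, center_x_2 = 350, center_y_2 = 330, radius_2 = 25, center_x_3 = 95, center_y_3 = 55, radius_3 = 20, px0_4 = 200, py0_4 = 350, py0_5 = 120, px1_5 = 240, px1_6 = 240, py1_6 = 165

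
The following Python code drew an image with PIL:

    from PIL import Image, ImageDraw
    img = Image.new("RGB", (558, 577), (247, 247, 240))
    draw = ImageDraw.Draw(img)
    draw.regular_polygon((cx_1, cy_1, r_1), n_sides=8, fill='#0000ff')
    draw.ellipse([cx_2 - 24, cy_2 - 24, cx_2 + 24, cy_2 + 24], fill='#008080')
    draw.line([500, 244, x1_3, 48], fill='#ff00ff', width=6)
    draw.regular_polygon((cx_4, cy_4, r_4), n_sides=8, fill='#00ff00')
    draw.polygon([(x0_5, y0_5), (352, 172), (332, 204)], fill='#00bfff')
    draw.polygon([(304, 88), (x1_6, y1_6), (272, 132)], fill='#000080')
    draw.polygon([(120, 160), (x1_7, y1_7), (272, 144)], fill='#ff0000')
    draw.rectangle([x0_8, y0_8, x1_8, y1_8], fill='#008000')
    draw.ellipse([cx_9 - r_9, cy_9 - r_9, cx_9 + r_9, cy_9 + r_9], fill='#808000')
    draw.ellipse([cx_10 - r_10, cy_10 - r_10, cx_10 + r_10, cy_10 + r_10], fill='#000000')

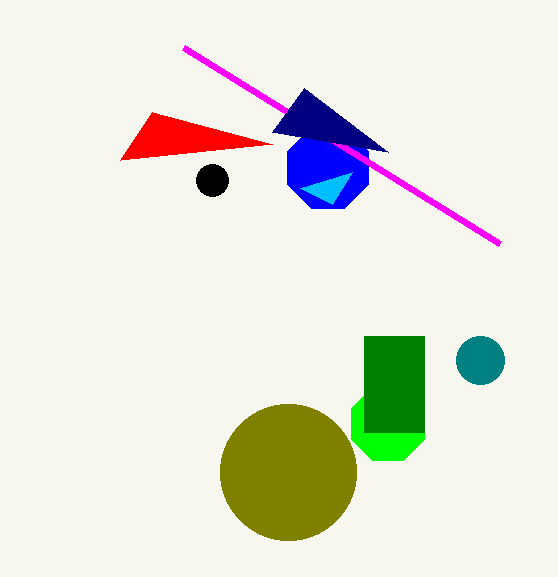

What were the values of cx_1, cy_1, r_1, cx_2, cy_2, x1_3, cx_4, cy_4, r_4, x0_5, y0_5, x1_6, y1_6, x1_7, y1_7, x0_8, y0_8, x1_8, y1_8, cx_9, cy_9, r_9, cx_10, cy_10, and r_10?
cx_1 = 328, cy_1 = 168, r_1 = 44, cx_2 = 480, cy_2 = 360, x1_3 = 184, cx_4 = 388, cy_4 = 424, r_4 = 40, x0_5 = 300, y0_5 = 188, x1_6 = 388, y1_6 = 152, x1_7 = 152, y1_7 = 112, x0_8 = 364, y0_8 = 336, x1_8 = 424, y1_8 = 432, cx_9 = 288, cy_9 = 472, r_9 = 68, cx_10 = 212, cy_10 = 180, r_10 = 16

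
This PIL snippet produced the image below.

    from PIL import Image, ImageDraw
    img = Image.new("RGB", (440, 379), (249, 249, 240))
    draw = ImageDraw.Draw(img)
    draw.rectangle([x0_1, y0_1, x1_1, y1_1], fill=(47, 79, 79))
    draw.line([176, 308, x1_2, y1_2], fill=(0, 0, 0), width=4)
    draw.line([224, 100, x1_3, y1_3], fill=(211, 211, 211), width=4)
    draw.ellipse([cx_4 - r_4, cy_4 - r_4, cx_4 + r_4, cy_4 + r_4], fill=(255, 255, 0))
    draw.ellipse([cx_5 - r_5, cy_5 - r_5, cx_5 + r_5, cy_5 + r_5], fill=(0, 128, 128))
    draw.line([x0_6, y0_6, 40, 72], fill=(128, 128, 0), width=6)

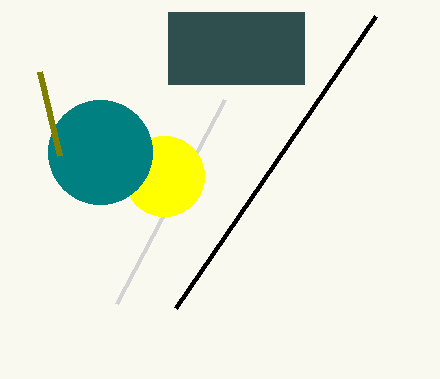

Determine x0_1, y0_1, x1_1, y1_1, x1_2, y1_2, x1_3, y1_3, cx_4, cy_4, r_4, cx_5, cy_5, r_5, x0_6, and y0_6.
x0_1 = 168; y0_1 = 12; x1_1 = 304; y1_1 = 84; x1_2 = 376; y1_2 = 16; x1_3 = 116; y1_3 = 304; cx_4 = 164; cy_4 = 176; r_4 = 40; cx_5 = 100; cy_5 = 152; r_5 = 52; x0_6 = 60; y0_6 = 156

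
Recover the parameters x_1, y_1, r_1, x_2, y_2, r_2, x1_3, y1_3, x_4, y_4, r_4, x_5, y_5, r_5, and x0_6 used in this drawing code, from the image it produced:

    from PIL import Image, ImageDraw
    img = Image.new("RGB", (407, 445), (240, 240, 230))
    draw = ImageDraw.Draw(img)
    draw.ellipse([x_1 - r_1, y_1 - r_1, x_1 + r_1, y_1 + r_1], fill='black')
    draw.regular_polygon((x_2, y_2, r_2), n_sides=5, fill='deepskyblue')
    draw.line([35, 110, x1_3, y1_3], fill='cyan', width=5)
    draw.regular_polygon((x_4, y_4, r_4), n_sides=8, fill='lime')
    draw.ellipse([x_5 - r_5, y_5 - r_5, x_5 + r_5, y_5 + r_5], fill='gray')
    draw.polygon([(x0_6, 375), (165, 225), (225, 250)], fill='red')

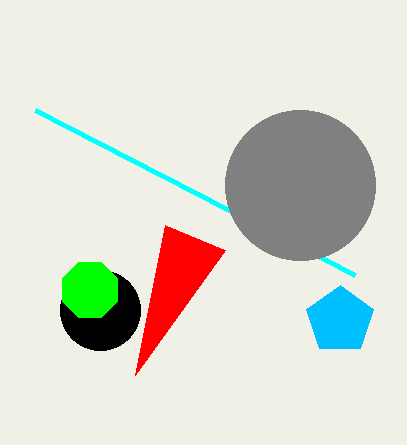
x_1 = 100, y_1 = 310, r_1 = 40, x_2 = 340, y_2 = 320, r_2 = 35, x1_3 = 355, y1_3 = 275, x_4 = 90, y_4 = 290, r_4 = 30, x_5 = 300, y_5 = 185, r_5 = 75, x0_6 = 135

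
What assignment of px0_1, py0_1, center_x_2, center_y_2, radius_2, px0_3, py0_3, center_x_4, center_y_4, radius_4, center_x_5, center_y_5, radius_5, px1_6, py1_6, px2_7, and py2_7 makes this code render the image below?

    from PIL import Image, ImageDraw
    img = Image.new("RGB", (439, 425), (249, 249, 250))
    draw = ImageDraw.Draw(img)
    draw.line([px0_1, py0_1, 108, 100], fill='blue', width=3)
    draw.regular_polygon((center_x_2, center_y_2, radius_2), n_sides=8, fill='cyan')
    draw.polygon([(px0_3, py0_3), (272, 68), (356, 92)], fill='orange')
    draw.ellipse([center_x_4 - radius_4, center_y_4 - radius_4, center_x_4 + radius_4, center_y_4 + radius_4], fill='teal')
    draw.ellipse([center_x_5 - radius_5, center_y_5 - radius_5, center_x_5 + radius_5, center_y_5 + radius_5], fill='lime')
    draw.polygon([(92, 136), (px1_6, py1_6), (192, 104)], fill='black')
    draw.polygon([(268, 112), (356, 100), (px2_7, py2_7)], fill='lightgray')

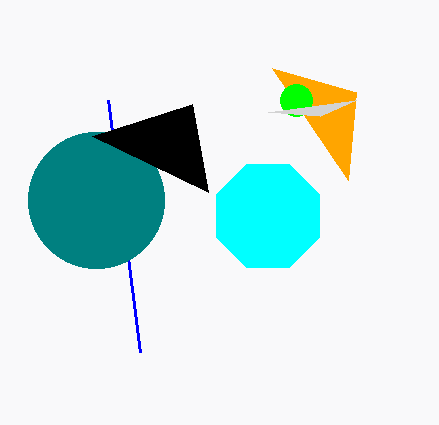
px0_1 = 140
py0_1 = 352
center_x_2 = 268
center_y_2 = 216
radius_2 = 56
px0_3 = 348
py0_3 = 180
center_x_4 = 96
center_y_4 = 200
radius_4 = 68
center_x_5 = 296
center_y_5 = 100
radius_5 = 16
px1_6 = 208
py1_6 = 192
px2_7 = 320
py2_7 = 116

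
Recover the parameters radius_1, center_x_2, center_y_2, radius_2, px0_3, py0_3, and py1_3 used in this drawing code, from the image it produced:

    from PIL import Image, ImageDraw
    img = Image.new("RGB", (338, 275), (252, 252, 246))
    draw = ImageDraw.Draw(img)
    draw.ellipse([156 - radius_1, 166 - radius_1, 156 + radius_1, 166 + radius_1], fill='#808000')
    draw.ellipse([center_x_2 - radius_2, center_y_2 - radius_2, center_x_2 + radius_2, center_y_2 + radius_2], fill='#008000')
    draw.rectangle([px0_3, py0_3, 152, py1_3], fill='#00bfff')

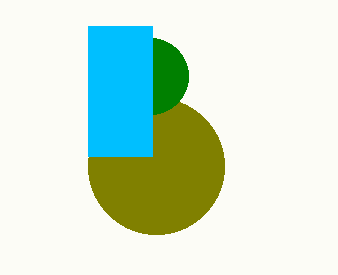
radius_1 = 68, center_x_2 = 150, center_y_2 = 76, radius_2 = 38, px0_3 = 88, py0_3 = 26, py1_3 = 156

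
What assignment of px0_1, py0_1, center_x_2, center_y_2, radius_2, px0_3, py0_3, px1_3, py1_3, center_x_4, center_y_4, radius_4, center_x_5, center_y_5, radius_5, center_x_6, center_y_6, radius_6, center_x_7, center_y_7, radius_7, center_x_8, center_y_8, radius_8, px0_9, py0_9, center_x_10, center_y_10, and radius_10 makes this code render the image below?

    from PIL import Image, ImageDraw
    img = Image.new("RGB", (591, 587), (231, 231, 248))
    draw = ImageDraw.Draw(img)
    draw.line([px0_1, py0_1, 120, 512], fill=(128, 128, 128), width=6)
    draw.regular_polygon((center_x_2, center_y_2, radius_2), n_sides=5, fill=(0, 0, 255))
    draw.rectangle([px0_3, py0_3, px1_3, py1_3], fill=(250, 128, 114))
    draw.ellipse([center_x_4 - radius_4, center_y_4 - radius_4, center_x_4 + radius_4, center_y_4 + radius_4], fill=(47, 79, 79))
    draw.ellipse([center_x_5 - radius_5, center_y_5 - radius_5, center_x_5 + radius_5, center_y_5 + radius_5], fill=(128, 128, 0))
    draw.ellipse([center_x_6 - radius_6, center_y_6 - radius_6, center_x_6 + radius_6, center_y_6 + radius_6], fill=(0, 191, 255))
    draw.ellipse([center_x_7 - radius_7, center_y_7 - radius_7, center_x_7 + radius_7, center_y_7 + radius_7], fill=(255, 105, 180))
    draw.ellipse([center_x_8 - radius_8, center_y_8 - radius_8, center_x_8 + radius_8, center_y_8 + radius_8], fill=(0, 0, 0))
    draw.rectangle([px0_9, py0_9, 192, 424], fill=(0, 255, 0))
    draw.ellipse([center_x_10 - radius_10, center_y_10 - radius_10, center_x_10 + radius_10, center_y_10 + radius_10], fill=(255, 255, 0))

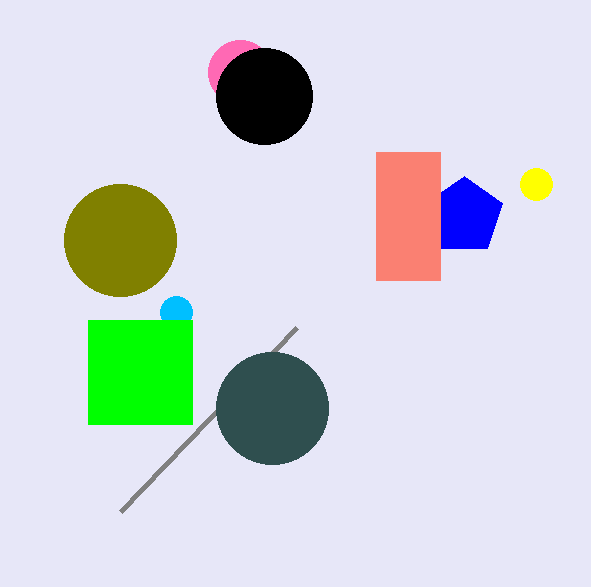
px0_1 = 296, py0_1 = 328, center_x_2 = 464, center_y_2 = 216, radius_2 = 40, px0_3 = 376, py0_3 = 152, px1_3 = 440, py1_3 = 280, center_x_4 = 272, center_y_4 = 408, radius_4 = 56, center_x_5 = 120, center_y_5 = 240, radius_5 = 56, center_x_6 = 176, center_y_6 = 312, radius_6 = 16, center_x_7 = 240, center_y_7 = 72, radius_7 = 32, center_x_8 = 264, center_y_8 = 96, radius_8 = 48, px0_9 = 88, py0_9 = 320, center_x_10 = 536, center_y_10 = 184, radius_10 = 16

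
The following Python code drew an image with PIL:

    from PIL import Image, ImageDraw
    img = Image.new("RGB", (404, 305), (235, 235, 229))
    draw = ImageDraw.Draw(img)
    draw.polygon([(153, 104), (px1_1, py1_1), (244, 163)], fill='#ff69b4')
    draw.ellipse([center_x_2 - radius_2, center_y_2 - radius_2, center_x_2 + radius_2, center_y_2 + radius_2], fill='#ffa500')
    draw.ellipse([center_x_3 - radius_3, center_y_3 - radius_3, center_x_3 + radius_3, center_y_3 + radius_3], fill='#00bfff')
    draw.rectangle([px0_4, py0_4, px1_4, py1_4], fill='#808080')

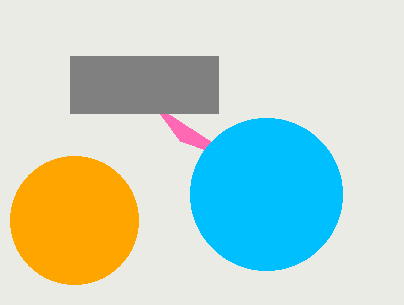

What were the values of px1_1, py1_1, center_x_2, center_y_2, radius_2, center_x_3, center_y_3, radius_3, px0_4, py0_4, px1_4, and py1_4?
px1_1 = 180
py1_1 = 141
center_x_2 = 74
center_y_2 = 220
radius_2 = 64
center_x_3 = 266
center_y_3 = 194
radius_3 = 76
px0_4 = 70
py0_4 = 56
px1_4 = 218
py1_4 = 113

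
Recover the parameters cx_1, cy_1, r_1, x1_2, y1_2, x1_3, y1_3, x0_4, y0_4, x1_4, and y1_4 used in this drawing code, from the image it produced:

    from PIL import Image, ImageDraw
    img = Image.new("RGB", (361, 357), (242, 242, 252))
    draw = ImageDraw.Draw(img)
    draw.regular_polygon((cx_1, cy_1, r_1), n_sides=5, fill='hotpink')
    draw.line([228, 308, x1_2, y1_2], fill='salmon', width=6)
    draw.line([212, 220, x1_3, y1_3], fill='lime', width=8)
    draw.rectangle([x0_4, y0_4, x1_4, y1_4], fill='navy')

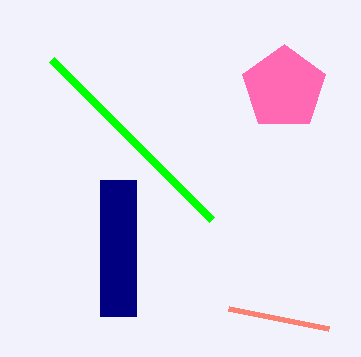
cx_1 = 284
cy_1 = 88
r_1 = 44
x1_2 = 328
y1_2 = 328
x1_3 = 52
y1_3 = 60
x0_4 = 100
y0_4 = 180
x1_4 = 136
y1_4 = 316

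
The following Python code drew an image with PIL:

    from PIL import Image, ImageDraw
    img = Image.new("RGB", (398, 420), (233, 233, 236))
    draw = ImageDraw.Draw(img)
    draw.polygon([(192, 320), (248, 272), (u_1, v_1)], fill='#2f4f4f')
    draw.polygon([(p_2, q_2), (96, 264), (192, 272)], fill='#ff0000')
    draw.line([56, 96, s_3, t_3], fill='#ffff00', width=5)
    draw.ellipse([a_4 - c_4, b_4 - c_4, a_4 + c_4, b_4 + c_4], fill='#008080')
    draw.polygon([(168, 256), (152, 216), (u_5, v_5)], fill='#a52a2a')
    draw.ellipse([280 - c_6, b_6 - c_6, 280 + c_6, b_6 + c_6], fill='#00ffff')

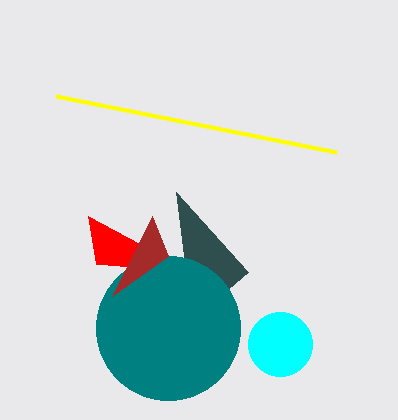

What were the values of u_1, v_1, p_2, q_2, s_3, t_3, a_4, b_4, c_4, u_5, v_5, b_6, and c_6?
u_1 = 176
v_1 = 192
p_2 = 88
q_2 = 216
s_3 = 336
t_3 = 152
a_4 = 168
b_4 = 328
c_4 = 72
u_5 = 112
v_5 = 296
b_6 = 344
c_6 = 32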